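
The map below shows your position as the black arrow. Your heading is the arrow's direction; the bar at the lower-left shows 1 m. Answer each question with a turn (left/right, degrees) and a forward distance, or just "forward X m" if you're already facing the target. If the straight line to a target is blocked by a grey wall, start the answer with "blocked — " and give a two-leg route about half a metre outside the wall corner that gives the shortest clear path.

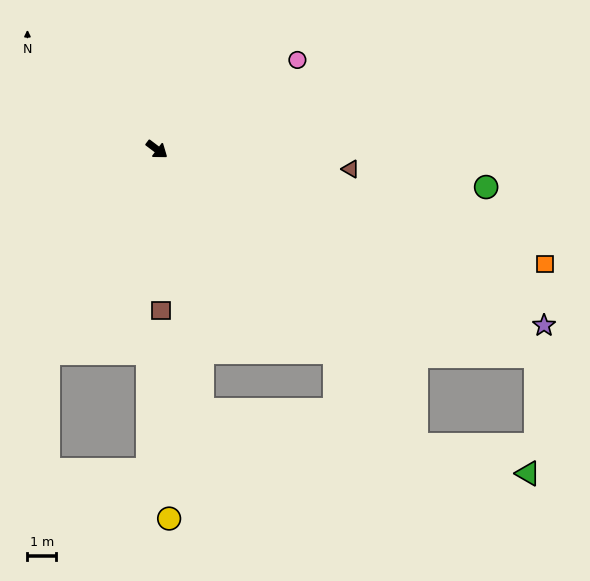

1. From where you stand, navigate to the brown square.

turn right 52°, forward 5.6 m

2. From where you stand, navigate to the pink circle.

turn left 70°, forward 5.8 m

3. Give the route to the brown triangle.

turn left 31°, forward 6.7 m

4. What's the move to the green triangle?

blocked — turn right 12°, forward 13.6 m, then turn left 35°, forward 4.0 m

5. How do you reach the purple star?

turn left 13°, forward 14.7 m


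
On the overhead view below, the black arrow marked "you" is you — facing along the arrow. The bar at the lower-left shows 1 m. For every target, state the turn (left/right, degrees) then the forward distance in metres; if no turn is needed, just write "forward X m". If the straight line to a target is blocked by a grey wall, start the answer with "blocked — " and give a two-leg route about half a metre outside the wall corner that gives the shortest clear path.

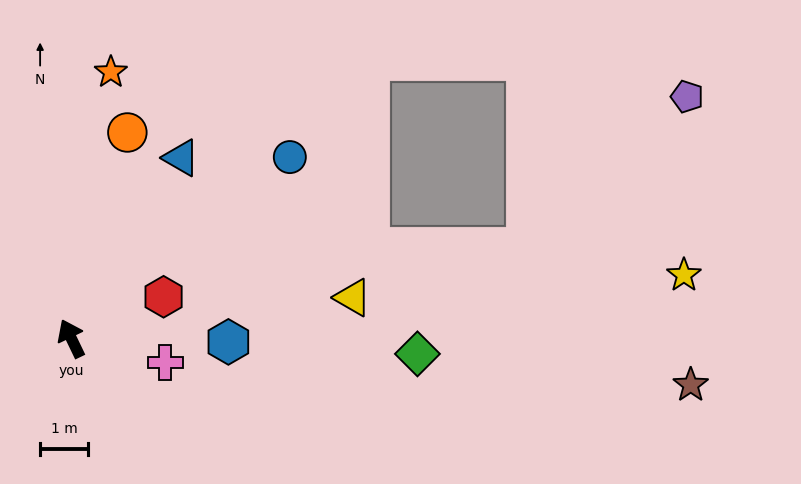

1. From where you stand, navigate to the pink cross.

turn right 130°, forward 2.0 m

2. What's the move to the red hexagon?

turn right 91°, forward 2.1 m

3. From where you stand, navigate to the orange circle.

turn right 41°, forward 4.4 m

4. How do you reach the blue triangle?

turn right 57°, forward 4.4 m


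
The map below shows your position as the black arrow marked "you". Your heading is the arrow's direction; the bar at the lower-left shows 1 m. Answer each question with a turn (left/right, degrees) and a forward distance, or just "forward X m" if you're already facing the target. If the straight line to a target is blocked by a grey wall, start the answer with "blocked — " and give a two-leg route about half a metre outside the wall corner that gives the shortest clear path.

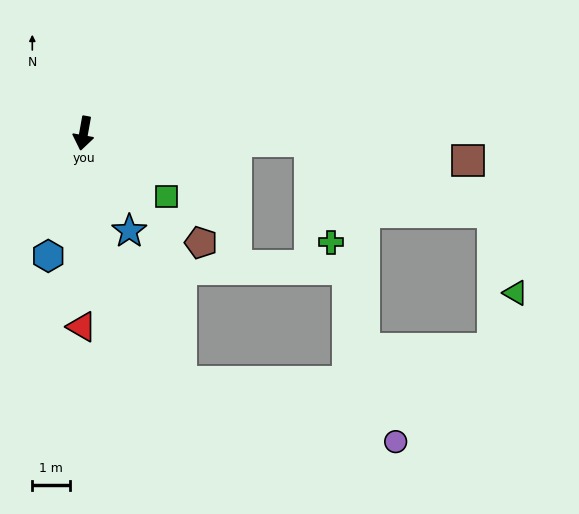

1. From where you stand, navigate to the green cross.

blocked — turn left 98°, forward 6.0 m, then turn right 76°, forward 2.8 m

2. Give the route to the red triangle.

turn left 10°, forward 5.2 m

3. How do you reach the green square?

turn left 63°, forward 2.8 m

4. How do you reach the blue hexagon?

turn right 6°, forward 3.4 m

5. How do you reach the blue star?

turn left 35°, forward 2.9 m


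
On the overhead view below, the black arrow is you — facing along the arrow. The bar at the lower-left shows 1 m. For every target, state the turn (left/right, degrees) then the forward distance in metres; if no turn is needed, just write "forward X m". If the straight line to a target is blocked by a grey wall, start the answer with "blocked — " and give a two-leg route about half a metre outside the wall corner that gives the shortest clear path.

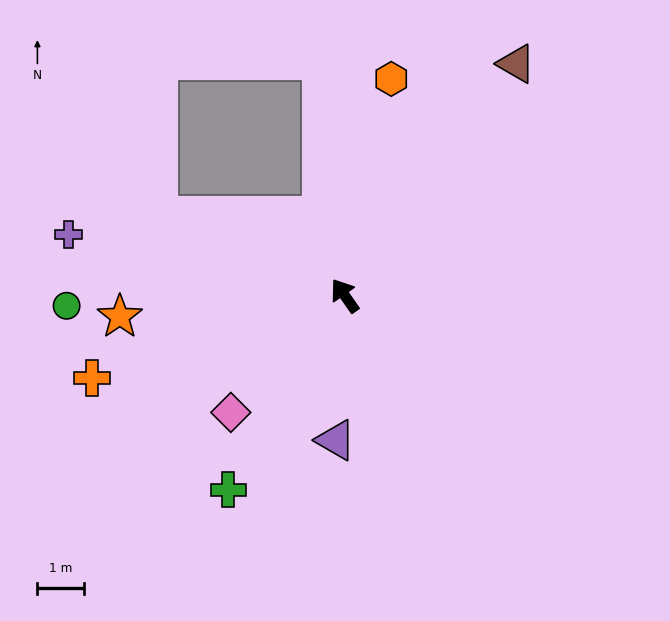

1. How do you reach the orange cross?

turn left 73°, forward 5.7 m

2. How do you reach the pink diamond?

turn left 101°, forward 3.5 m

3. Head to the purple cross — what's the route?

turn left 42°, forward 6.1 m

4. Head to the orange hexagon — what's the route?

turn right 47°, forward 4.8 m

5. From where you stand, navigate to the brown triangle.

turn right 72°, forward 6.2 m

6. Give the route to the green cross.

turn left 114°, forward 4.9 m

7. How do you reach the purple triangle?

turn left 141°, forward 3.1 m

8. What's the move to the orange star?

turn left 60°, forward 4.9 m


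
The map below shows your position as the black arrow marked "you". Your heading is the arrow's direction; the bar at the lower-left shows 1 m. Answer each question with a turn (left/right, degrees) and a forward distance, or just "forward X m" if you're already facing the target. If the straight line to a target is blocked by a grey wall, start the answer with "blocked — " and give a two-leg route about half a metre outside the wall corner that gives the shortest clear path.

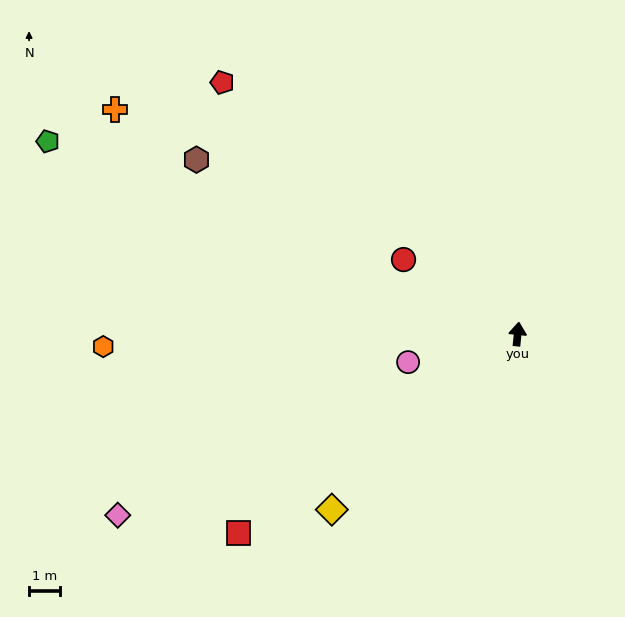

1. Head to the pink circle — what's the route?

turn left 110°, forward 3.6 m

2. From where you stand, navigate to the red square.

turn left 131°, forward 11.0 m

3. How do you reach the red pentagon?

turn left 55°, forward 12.4 m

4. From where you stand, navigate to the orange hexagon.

turn left 98°, forward 13.3 m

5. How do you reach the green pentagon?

turn left 74°, forward 16.3 m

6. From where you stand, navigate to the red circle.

turn left 63°, forward 4.4 m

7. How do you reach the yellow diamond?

turn left 139°, forward 8.2 m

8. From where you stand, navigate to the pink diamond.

turn left 120°, forward 14.1 m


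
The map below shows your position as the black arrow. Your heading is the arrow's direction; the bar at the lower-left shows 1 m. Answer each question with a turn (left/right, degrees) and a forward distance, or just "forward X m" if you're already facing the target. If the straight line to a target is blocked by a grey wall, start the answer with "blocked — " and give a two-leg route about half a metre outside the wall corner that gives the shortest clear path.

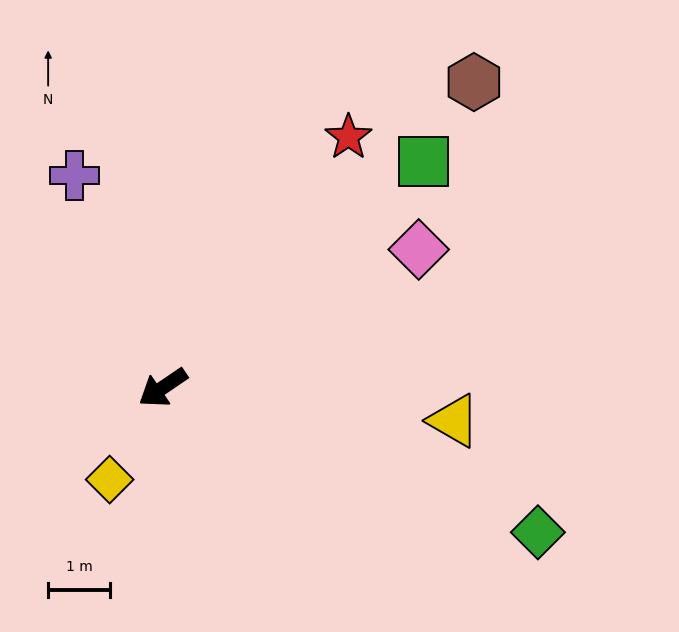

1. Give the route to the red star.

turn right 161°, forward 5.1 m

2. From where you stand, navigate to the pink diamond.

turn left 174°, forward 4.7 m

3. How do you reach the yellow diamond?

turn left 26°, forward 1.7 m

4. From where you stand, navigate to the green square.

turn right 173°, forward 5.6 m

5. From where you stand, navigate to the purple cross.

turn right 102°, forward 3.7 m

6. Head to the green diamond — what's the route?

turn left 125°, forward 6.5 m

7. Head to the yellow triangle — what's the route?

turn left 139°, forward 4.7 m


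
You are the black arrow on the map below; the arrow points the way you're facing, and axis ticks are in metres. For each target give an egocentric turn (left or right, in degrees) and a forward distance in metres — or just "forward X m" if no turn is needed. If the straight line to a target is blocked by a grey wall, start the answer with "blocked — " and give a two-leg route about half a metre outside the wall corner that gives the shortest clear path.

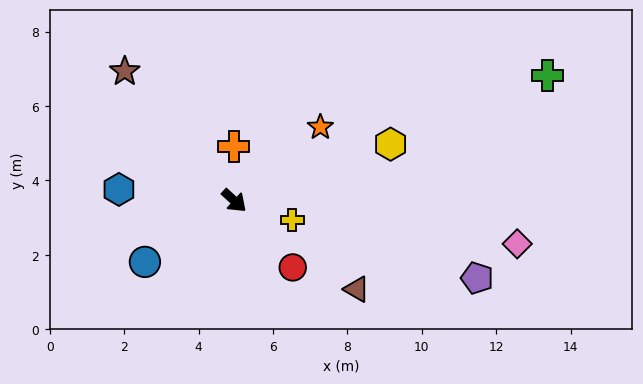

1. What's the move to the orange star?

turn left 83°, forward 3.0 m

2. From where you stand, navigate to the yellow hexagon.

turn left 62°, forward 4.5 m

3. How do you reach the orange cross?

turn left 133°, forward 1.5 m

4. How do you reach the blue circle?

turn right 103°, forward 2.9 m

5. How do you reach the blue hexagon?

turn right 143°, forward 3.1 m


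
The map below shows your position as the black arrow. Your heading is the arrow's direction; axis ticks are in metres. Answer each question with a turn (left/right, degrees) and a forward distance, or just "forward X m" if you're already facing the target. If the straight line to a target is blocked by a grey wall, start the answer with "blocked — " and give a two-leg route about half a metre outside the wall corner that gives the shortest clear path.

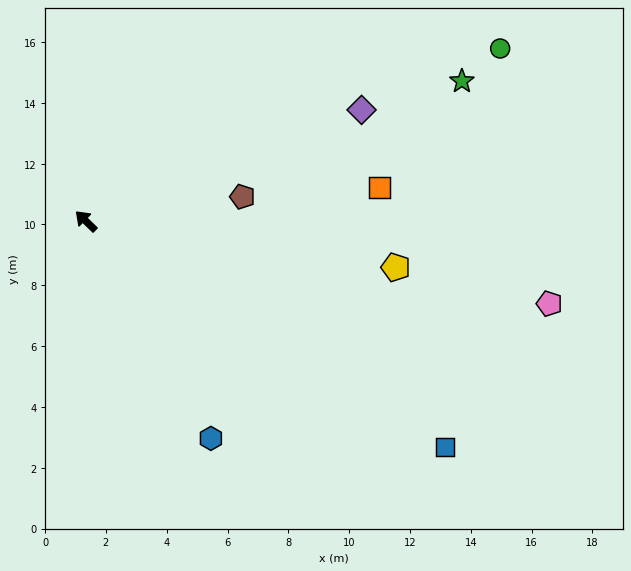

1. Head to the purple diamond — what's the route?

turn right 114°, forward 9.8 m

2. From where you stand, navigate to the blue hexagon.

turn left 164°, forward 8.2 m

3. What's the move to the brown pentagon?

turn right 127°, forward 5.2 m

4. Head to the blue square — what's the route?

turn right 168°, forward 14.0 m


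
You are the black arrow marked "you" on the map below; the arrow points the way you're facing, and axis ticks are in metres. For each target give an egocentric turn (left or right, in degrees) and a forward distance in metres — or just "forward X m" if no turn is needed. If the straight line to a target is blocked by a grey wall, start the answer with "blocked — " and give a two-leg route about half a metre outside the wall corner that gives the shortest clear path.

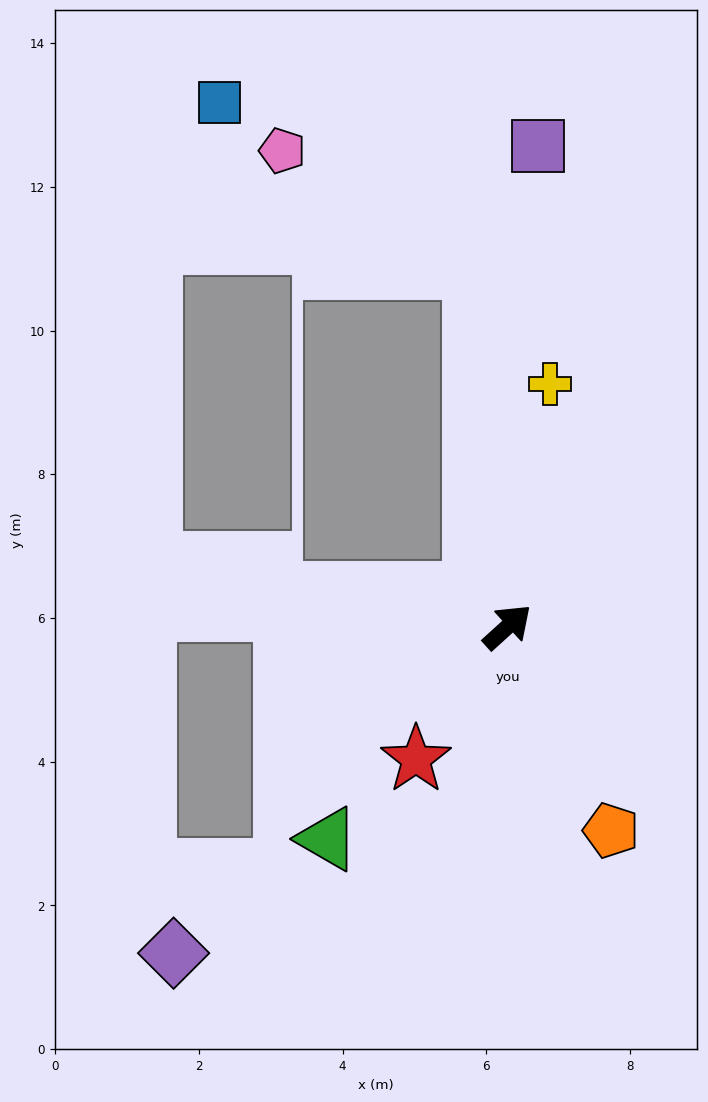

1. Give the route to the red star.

turn right 167°, forward 2.2 m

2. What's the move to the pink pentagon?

blocked — turn left 53°, forward 5.0 m, then turn left 53°, forward 3.1 m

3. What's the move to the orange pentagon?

turn right 105°, forward 3.2 m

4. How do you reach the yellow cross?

turn left 38°, forward 3.4 m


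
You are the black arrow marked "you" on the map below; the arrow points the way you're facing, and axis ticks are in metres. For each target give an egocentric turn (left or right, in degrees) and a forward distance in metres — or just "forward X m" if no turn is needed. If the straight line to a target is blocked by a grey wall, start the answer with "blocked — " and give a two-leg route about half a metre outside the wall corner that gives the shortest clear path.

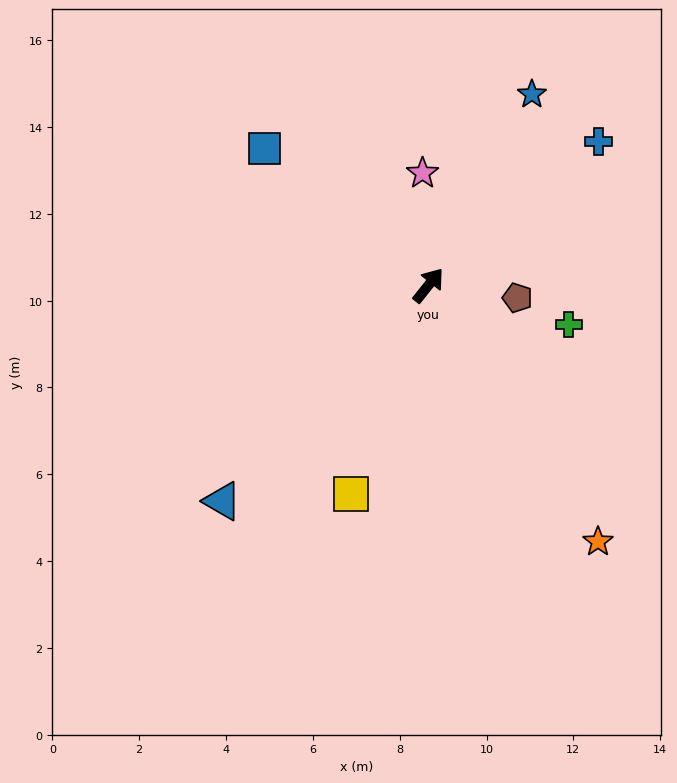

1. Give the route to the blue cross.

turn right 11°, forward 5.1 m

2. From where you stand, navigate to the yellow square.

turn right 162°, forward 5.1 m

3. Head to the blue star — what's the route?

turn left 10°, forward 5.0 m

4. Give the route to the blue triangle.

turn left 175°, forward 6.9 m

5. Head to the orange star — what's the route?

turn right 108°, forward 7.1 m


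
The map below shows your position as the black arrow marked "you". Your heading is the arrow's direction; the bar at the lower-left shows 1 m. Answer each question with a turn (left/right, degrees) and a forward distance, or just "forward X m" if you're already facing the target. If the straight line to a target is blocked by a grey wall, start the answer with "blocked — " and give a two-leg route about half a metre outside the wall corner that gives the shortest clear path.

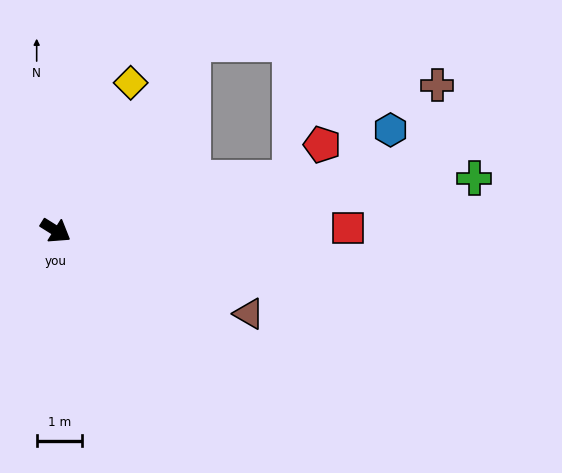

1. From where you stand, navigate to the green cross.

turn left 39°, forward 9.4 m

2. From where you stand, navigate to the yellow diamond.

turn left 95°, forward 3.7 m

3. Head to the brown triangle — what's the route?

turn left 9°, forward 4.7 m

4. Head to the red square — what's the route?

turn left 33°, forward 6.5 m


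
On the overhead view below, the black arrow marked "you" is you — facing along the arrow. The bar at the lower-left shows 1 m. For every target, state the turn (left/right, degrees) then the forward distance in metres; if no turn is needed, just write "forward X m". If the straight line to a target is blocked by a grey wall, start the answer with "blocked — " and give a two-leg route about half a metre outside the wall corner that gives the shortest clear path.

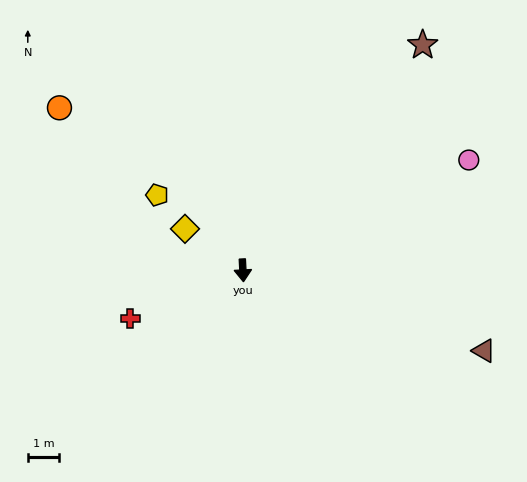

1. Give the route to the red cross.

turn right 70°, forward 3.9 m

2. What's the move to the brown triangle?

turn left 69°, forward 8.1 m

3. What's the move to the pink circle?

turn left 113°, forward 8.0 m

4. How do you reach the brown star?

turn left 139°, forward 9.2 m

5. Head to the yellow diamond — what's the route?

turn right 129°, forward 2.3 m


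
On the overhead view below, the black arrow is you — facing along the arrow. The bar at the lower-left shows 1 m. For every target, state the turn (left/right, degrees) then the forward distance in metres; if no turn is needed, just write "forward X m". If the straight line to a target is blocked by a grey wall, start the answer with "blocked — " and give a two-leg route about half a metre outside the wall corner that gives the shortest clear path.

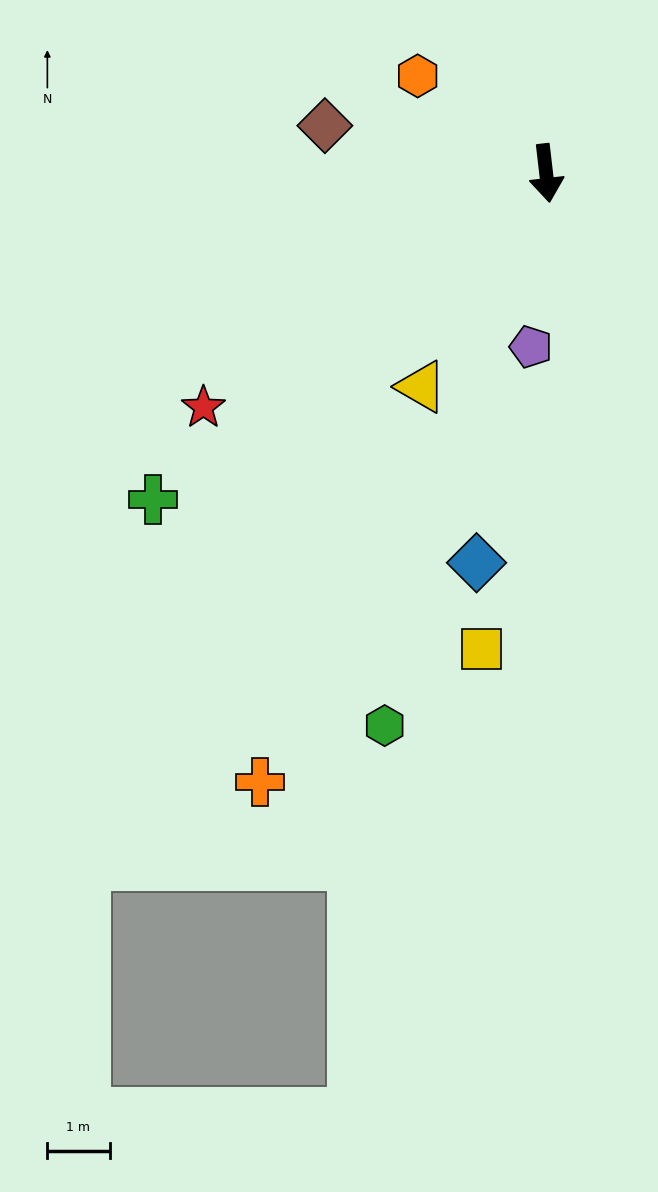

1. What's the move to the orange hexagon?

turn right 134°, forward 2.6 m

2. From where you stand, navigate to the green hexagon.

turn right 23°, forward 9.3 m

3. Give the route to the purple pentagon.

turn right 12°, forward 2.8 m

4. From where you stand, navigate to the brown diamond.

turn right 109°, forward 3.6 m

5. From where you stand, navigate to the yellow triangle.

turn right 37°, forward 4.0 m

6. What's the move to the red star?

turn right 62°, forward 6.7 m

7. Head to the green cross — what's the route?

turn right 57°, forward 8.2 m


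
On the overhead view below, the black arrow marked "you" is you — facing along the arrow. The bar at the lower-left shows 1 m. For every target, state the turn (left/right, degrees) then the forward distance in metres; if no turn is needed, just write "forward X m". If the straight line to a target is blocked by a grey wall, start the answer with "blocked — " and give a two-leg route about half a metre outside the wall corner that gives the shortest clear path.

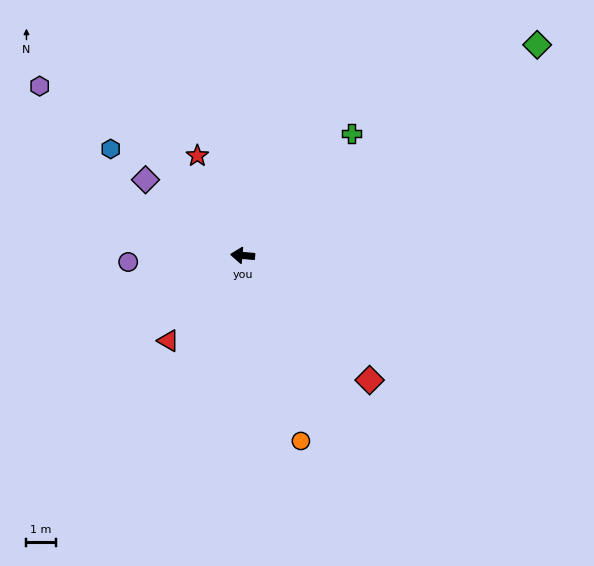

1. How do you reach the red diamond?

turn left 140°, forward 6.1 m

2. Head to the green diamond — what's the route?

turn right 139°, forward 12.3 m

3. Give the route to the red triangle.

turn left 54°, forward 3.9 m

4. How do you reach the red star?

turn right 61°, forward 3.7 m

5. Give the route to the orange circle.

turn left 112°, forward 6.6 m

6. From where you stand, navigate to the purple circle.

turn left 8°, forward 3.9 m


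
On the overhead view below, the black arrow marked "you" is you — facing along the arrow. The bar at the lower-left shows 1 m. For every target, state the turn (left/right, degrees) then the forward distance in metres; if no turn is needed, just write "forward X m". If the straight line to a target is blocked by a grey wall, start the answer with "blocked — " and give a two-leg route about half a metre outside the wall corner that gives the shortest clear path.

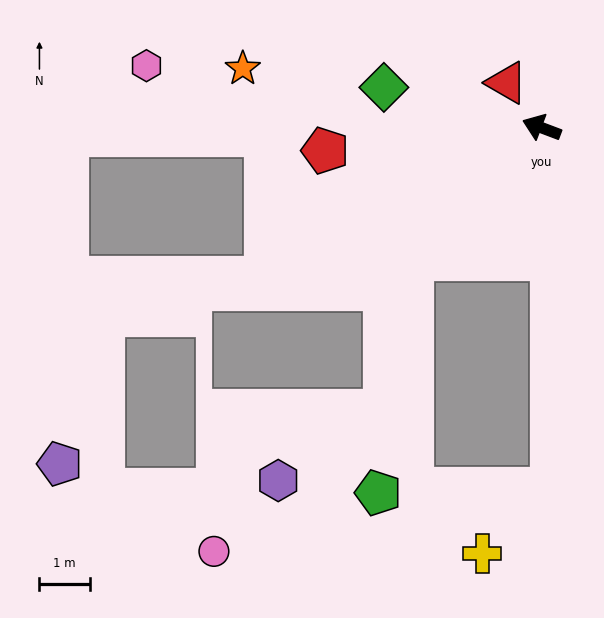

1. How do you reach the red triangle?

turn right 31°, forward 1.1 m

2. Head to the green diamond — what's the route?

turn left 6°, forward 3.2 m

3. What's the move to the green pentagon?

blocked — turn left 66°, forward 3.7 m, then turn left 36°, forward 4.7 m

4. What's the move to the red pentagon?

turn left 27°, forward 4.3 m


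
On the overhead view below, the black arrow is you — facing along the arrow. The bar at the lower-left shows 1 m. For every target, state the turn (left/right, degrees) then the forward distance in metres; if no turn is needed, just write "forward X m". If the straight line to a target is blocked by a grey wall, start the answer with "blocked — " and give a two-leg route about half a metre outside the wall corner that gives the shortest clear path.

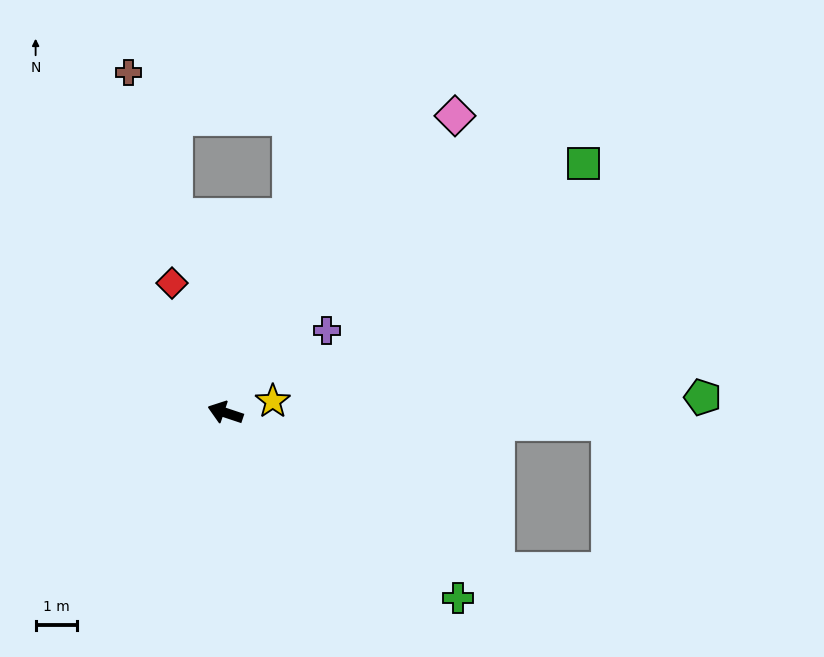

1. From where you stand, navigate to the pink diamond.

turn right 109°, forward 9.2 m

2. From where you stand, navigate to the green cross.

turn left 160°, forward 7.3 m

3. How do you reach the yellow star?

turn right 148°, forward 1.2 m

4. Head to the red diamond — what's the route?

turn right 49°, forward 3.4 m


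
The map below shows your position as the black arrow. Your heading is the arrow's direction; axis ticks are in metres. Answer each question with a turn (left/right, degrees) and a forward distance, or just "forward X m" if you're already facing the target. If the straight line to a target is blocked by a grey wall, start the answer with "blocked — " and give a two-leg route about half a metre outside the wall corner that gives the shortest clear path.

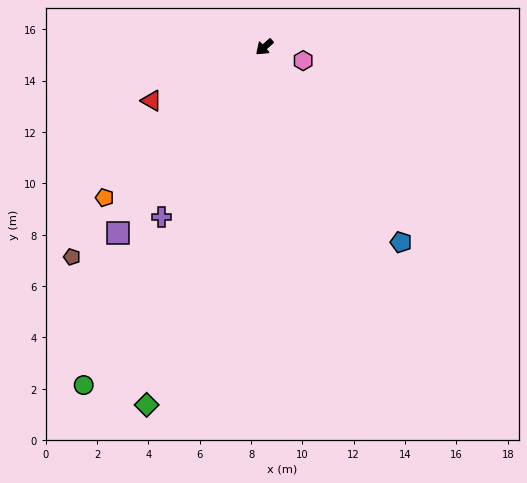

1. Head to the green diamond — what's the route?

turn left 30°, forward 14.7 m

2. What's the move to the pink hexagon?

turn left 119°, forward 1.6 m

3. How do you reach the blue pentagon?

turn left 84°, forward 9.3 m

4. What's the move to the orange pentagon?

forward 8.6 m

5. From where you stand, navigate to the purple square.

turn left 10°, forward 9.2 m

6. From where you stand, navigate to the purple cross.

turn left 17°, forward 7.7 m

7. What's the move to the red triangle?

turn right 16°, forward 4.9 m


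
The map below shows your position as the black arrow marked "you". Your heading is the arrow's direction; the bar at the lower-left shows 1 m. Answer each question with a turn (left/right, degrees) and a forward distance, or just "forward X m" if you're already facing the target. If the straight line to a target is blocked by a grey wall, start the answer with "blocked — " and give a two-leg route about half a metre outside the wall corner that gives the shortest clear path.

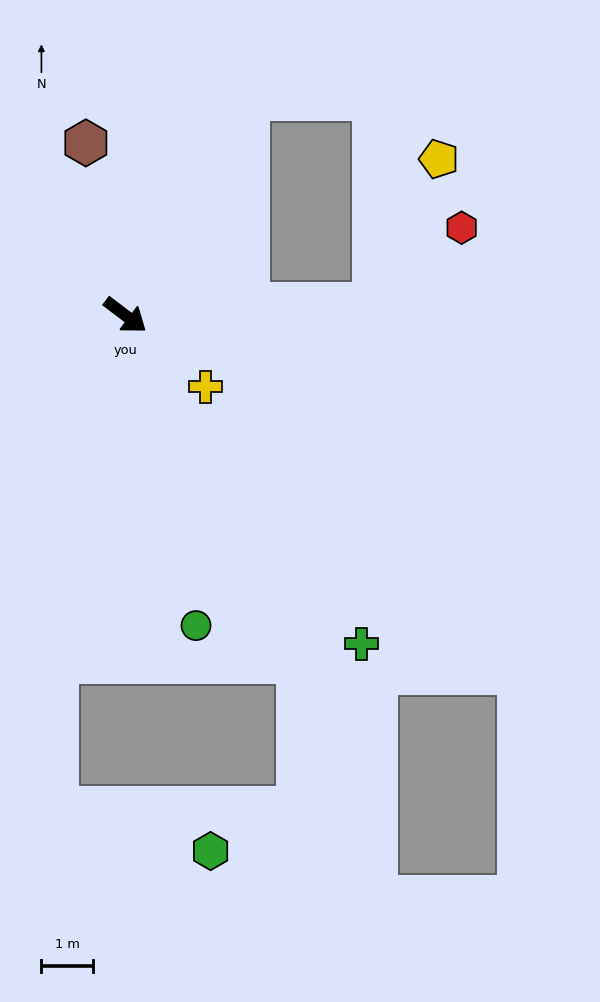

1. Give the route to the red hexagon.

blocked — turn left 40°, forward 4.8 m, then turn left 39°, forward 2.2 m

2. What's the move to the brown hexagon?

turn left 140°, forward 3.4 m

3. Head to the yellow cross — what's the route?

turn right 5°, forward 2.1 m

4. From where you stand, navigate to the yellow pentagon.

blocked — turn left 40°, forward 4.8 m, then turn left 63°, forward 3.1 m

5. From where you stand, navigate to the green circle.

turn right 40°, forward 6.1 m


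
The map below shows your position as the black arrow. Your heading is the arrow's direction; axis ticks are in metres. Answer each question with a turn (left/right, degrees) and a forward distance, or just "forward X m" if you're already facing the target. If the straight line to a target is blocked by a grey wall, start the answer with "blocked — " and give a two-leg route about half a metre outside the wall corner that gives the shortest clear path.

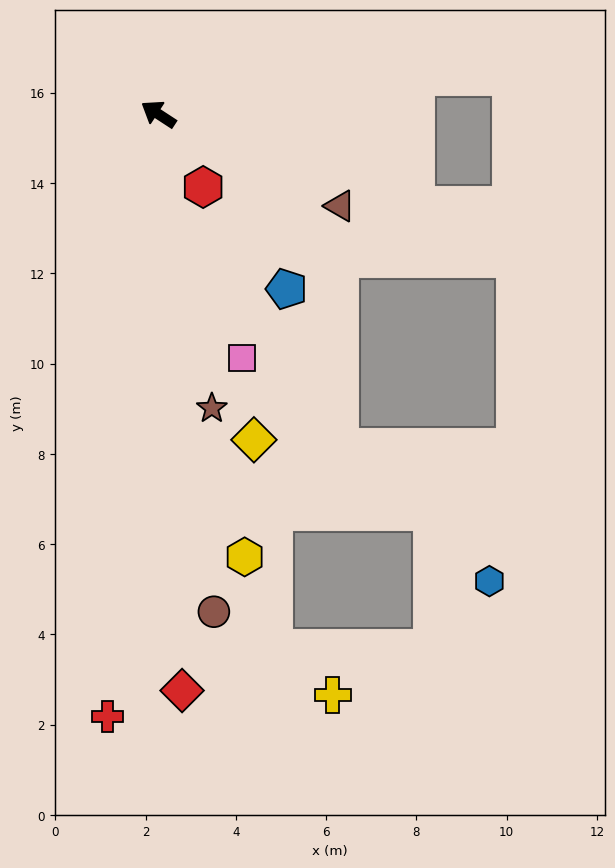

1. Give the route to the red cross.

turn left 118°, forward 13.4 m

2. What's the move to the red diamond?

turn left 125°, forward 12.8 m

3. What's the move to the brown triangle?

turn right 174°, forward 4.5 m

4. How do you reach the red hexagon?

turn left 155°, forward 1.9 m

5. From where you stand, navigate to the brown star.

turn left 133°, forward 6.6 m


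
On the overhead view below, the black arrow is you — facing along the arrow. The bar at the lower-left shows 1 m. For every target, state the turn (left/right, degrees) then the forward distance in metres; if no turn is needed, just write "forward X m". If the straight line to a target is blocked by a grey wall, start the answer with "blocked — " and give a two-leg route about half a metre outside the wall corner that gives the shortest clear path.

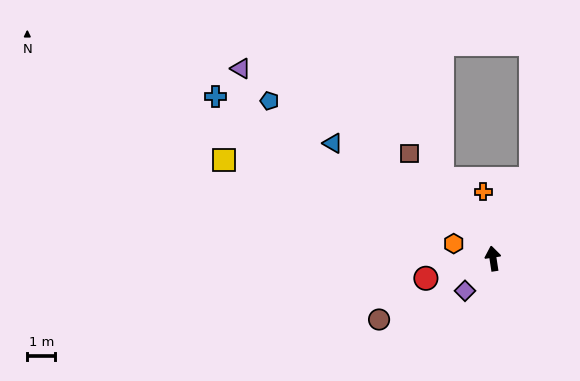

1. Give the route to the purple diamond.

turn left 130°, forward 1.5 m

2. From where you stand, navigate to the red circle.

turn left 98°, forward 2.5 m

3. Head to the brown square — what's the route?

turn left 30°, forward 4.8 m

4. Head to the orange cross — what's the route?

forward 2.4 m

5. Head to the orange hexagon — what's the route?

turn left 61°, forward 1.5 m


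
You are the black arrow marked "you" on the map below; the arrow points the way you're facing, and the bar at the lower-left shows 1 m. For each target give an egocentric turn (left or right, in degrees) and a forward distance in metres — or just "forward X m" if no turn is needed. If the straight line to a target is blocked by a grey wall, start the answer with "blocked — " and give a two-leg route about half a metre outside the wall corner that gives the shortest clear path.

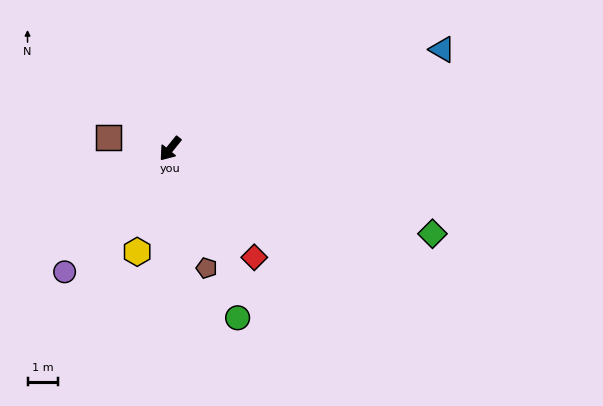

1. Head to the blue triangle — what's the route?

turn left 149°, forward 9.4 m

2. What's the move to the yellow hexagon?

turn left 21°, forward 3.5 m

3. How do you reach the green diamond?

turn left 111°, forward 8.9 m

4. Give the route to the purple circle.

forward 5.2 m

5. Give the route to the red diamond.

turn left 77°, forward 4.4 m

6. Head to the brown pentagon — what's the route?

turn left 56°, forward 4.0 m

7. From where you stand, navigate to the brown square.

turn right 61°, forward 2.0 m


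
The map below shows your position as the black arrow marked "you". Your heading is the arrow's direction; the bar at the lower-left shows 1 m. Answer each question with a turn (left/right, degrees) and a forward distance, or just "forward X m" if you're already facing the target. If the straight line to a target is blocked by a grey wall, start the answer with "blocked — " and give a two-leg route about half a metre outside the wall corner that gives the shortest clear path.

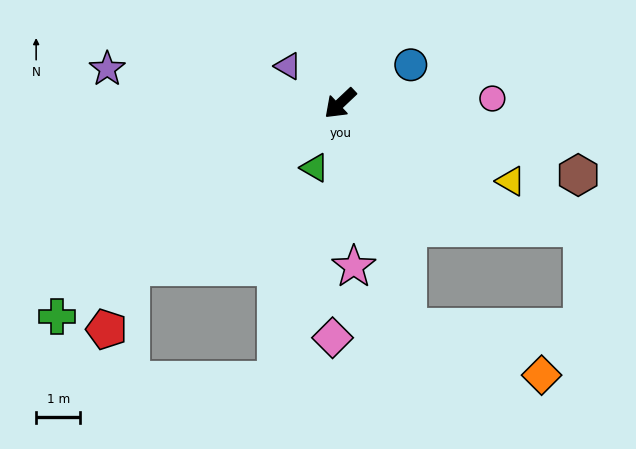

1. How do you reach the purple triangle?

turn right 79°, forward 1.4 m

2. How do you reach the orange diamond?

blocked — turn left 63°, forward 5.3 m, then turn left 54°, forward 3.2 m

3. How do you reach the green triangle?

turn left 25°, forward 1.6 m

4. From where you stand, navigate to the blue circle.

turn left 165°, forward 1.8 m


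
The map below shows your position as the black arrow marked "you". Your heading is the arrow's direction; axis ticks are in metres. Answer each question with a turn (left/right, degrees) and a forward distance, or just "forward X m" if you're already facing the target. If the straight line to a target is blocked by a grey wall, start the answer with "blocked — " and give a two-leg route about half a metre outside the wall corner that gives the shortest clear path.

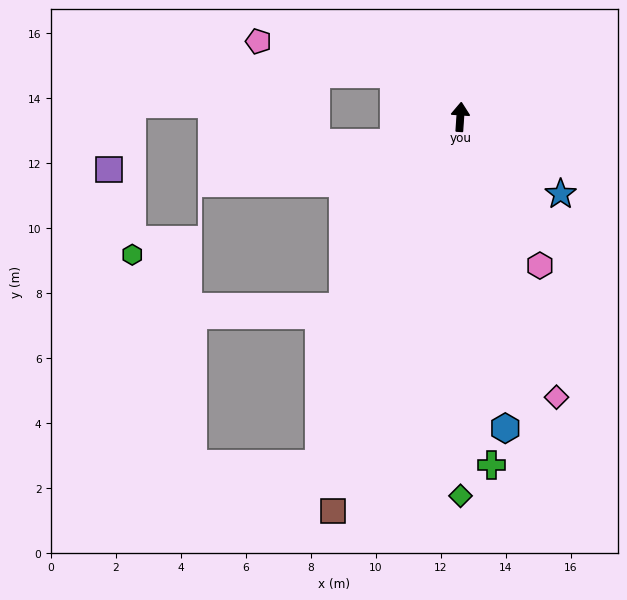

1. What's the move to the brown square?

turn left 166°, forward 12.7 m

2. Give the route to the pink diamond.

turn right 157°, forward 9.1 m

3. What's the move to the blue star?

turn right 124°, forward 3.9 m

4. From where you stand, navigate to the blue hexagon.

turn right 168°, forward 9.7 m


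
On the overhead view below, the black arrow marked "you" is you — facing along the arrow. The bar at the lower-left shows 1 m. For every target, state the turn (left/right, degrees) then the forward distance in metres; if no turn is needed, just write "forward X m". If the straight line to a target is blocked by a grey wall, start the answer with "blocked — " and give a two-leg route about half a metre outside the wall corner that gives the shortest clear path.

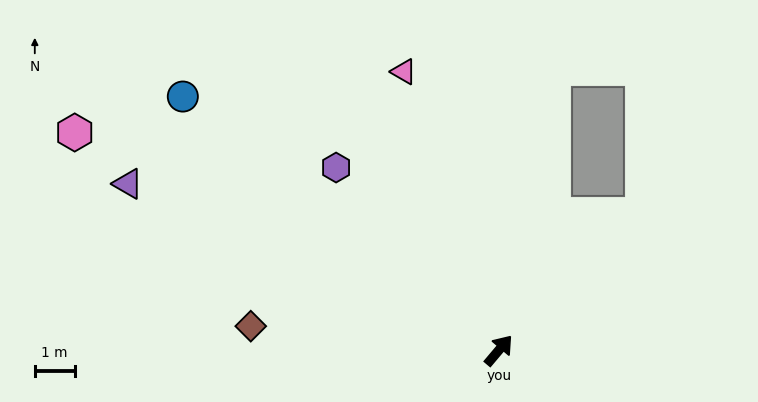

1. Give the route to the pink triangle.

turn left 59°, forward 7.4 m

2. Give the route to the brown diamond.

turn left 125°, forward 6.3 m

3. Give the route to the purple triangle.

turn left 106°, forward 10.2 m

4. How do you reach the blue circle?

turn left 91°, forward 10.2 m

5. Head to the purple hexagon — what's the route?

turn left 82°, forward 6.2 m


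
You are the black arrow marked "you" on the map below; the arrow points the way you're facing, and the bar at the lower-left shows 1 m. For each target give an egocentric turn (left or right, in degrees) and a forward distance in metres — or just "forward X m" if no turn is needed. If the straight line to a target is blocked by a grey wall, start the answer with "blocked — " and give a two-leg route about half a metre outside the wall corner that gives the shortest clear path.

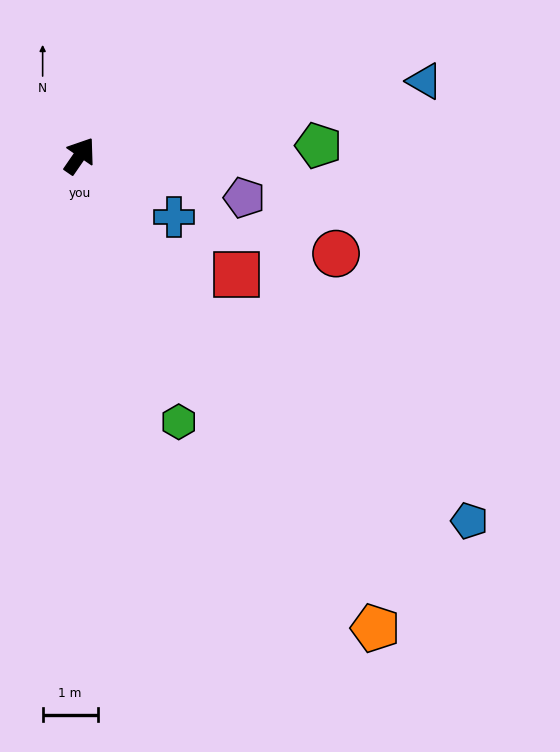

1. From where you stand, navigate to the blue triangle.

turn right 43°, forward 6.4 m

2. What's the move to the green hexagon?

turn right 125°, forward 5.2 m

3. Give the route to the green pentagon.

turn right 53°, forward 4.4 m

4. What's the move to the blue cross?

turn right 89°, forward 2.1 m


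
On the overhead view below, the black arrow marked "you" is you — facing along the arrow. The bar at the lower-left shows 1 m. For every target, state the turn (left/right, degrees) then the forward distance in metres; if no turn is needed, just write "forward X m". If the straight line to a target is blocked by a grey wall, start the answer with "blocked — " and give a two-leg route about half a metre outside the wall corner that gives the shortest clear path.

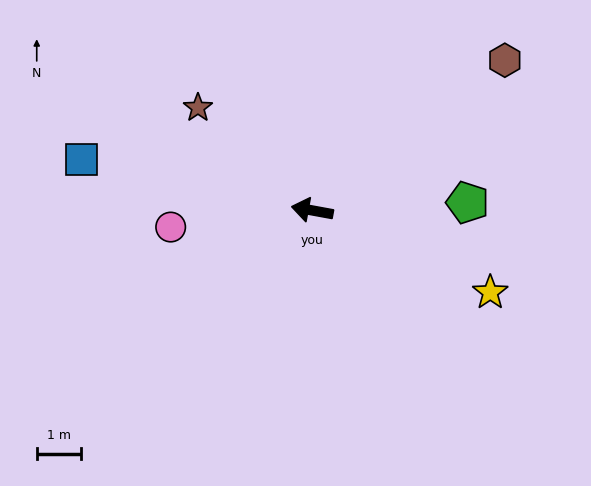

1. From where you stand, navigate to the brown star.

turn right 32°, forward 3.4 m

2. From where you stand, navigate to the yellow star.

turn left 166°, forward 4.4 m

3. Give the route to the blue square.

turn right 2°, forward 5.3 m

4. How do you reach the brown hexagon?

turn right 132°, forward 5.5 m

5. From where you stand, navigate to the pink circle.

turn left 17°, forward 3.2 m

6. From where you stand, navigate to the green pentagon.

turn right 167°, forward 3.5 m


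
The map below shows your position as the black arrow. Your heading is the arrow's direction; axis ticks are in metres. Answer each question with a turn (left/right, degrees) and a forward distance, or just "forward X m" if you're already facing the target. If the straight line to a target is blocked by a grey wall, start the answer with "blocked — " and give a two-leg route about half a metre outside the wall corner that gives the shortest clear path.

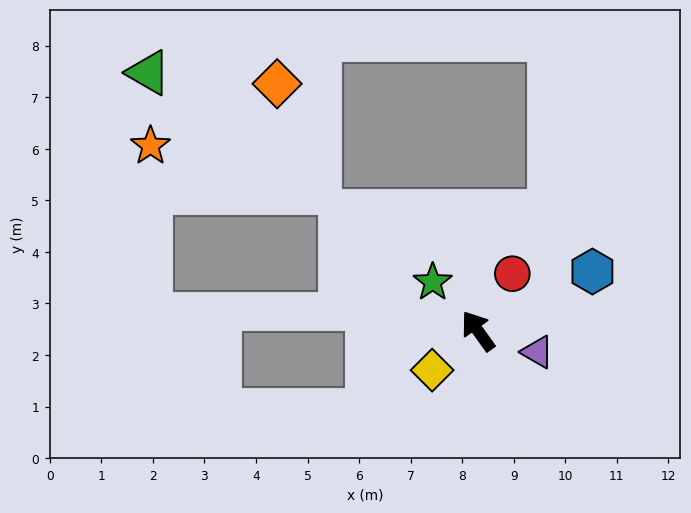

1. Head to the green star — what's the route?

turn left 7°, forward 1.3 m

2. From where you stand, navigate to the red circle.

turn right 67°, forward 1.3 m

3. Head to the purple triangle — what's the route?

turn right 145°, forward 1.2 m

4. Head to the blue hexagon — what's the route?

turn right 98°, forward 2.5 m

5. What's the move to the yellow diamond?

turn left 95°, forward 1.2 m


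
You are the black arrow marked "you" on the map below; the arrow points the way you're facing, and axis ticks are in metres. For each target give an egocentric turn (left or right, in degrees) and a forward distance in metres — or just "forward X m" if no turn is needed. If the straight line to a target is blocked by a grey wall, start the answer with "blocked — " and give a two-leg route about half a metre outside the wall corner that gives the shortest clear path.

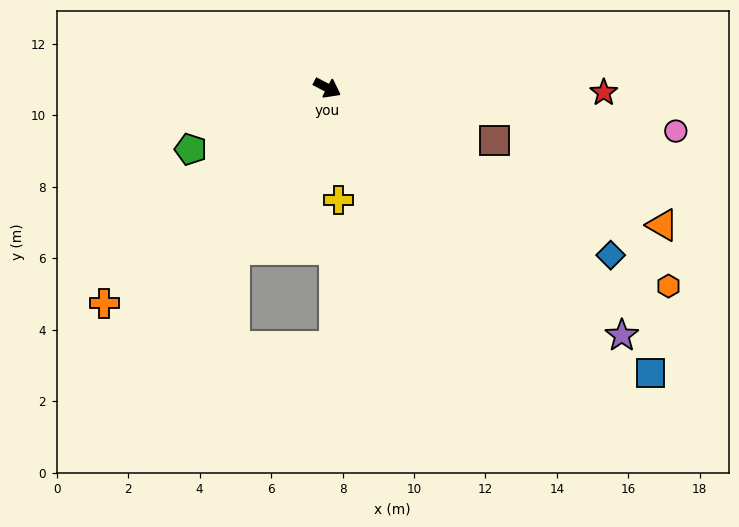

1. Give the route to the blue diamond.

turn right 3°, forward 9.2 m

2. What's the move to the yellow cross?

turn right 57°, forward 3.2 m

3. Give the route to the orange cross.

turn right 108°, forward 8.7 m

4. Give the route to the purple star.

turn right 12°, forward 10.8 m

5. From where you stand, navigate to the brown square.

turn left 10°, forward 4.9 m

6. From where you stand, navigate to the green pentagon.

turn right 128°, forward 4.2 m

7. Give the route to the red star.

turn left 27°, forward 7.7 m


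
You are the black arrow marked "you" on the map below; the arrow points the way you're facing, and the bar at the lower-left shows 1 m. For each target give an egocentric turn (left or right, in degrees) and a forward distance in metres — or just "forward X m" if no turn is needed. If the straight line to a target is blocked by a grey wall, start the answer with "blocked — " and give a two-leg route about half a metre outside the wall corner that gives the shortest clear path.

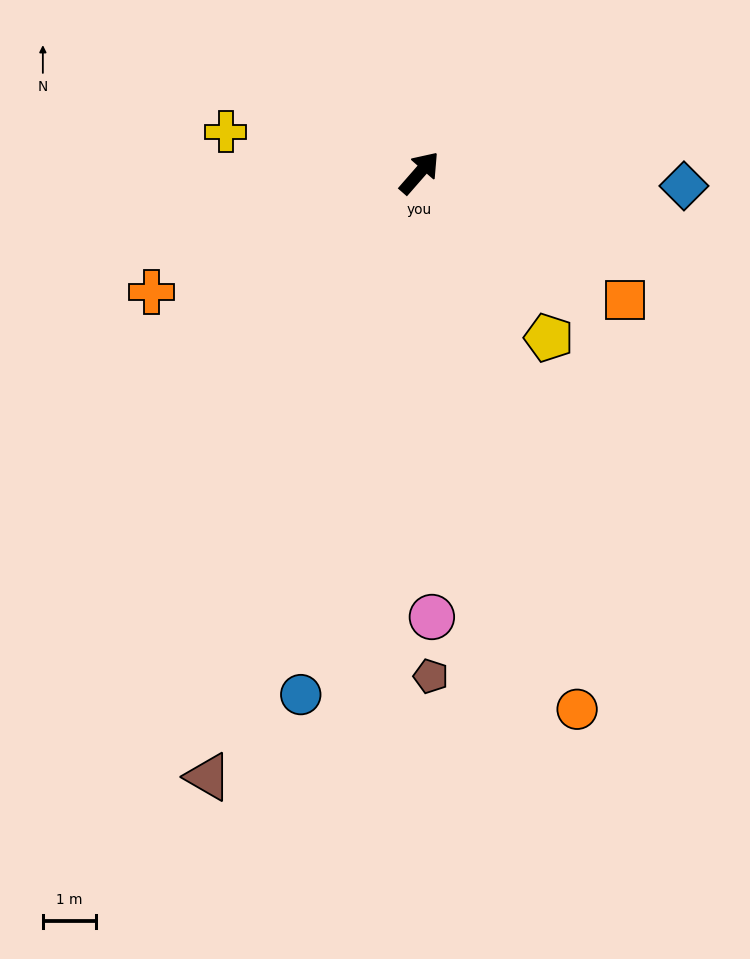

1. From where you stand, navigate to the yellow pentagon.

turn right 101°, forward 3.9 m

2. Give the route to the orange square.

turn right 81°, forward 4.5 m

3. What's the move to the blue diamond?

turn right 52°, forward 5.0 m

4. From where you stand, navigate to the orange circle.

turn right 122°, forward 10.5 m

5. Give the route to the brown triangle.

turn right 158°, forward 12.0 m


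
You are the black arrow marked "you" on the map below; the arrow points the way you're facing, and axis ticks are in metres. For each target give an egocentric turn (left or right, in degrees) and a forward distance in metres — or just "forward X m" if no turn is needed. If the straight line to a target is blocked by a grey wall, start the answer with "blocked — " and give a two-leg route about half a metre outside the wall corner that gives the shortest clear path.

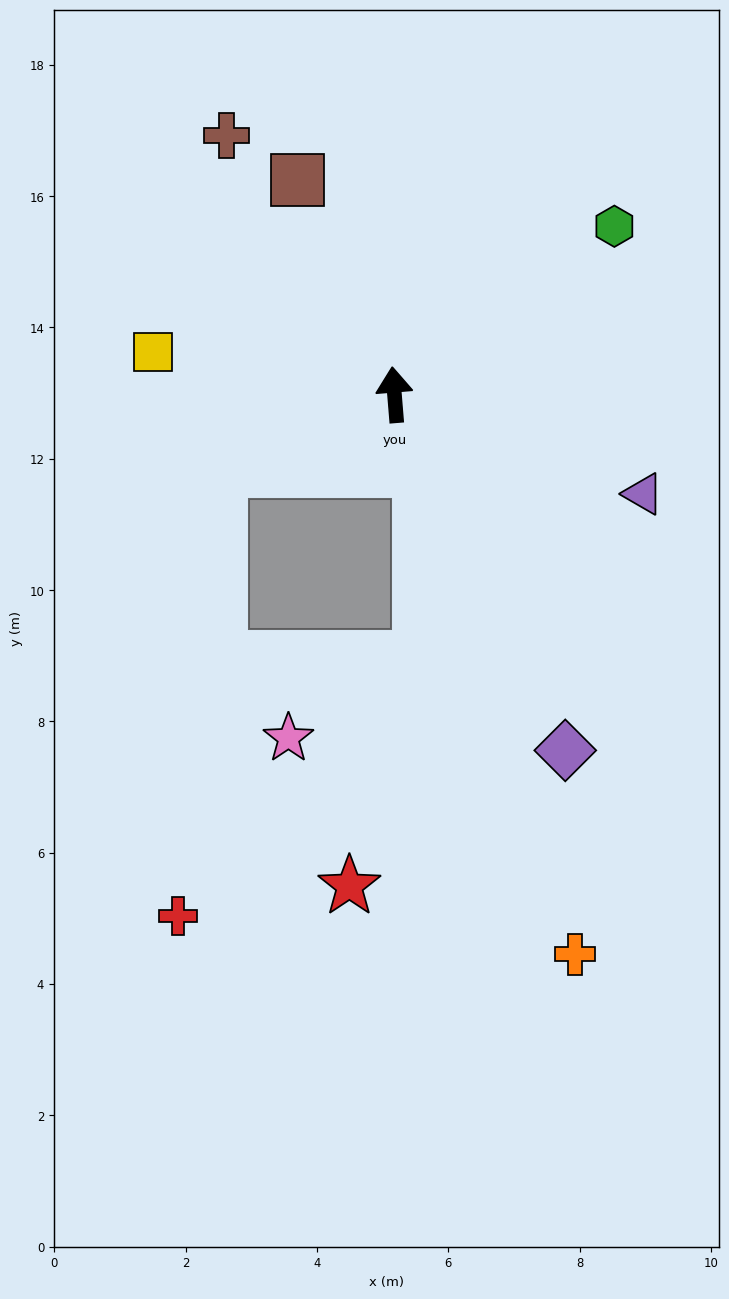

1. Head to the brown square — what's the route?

turn left 20°, forward 3.6 m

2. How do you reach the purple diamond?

turn right 159°, forward 6.0 m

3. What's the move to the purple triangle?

turn right 116°, forward 4.1 m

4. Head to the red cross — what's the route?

blocked — turn left 109°, forward 2.9 m, then turn left 61°, forward 6.8 m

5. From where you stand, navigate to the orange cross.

turn right 167°, forward 9.0 m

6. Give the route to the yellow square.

turn left 75°, forward 3.7 m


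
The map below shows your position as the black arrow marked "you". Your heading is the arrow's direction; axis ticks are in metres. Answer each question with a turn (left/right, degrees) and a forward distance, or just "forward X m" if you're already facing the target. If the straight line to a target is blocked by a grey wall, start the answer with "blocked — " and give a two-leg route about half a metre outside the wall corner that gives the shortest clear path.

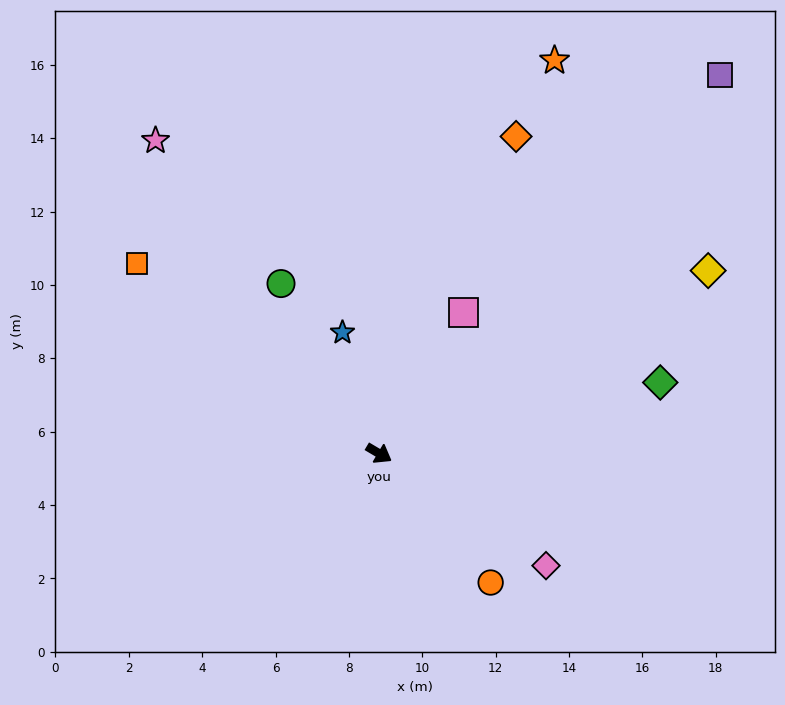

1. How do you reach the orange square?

turn left 173°, forward 8.4 m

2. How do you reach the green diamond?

turn left 45°, forward 7.9 m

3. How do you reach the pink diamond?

turn right 3°, forward 5.5 m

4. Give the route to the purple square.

turn left 79°, forward 13.9 m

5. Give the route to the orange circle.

turn right 19°, forward 4.7 m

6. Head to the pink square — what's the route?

turn left 90°, forward 4.5 m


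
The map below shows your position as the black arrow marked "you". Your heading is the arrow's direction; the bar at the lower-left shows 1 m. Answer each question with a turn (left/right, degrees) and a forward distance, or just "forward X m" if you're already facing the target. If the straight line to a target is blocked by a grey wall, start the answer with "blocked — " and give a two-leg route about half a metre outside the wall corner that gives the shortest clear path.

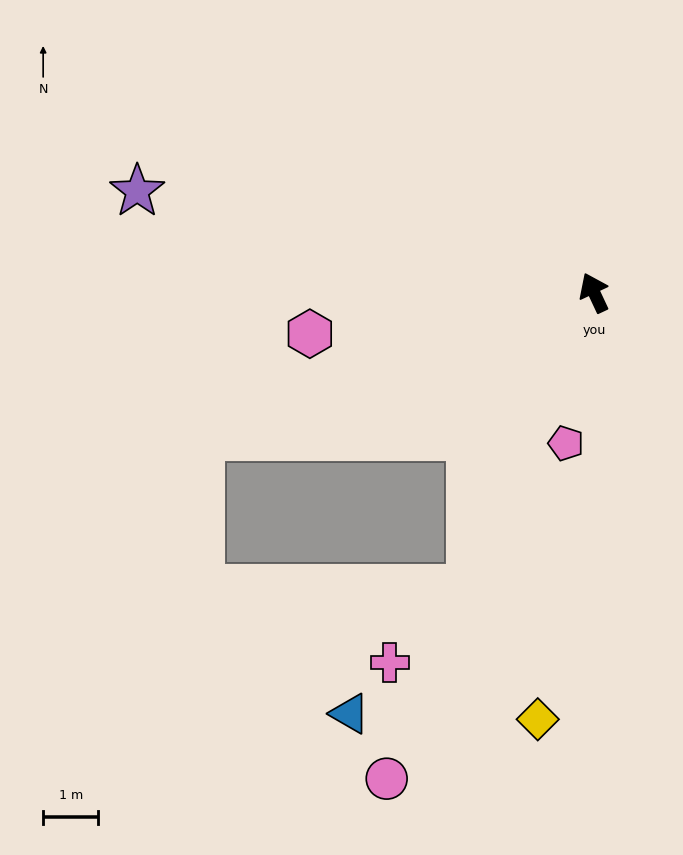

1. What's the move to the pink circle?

turn left 132°, forward 9.6 m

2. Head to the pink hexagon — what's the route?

turn left 73°, forward 5.2 m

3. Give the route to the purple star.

turn left 52°, forward 8.5 m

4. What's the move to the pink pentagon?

turn left 144°, forward 2.8 m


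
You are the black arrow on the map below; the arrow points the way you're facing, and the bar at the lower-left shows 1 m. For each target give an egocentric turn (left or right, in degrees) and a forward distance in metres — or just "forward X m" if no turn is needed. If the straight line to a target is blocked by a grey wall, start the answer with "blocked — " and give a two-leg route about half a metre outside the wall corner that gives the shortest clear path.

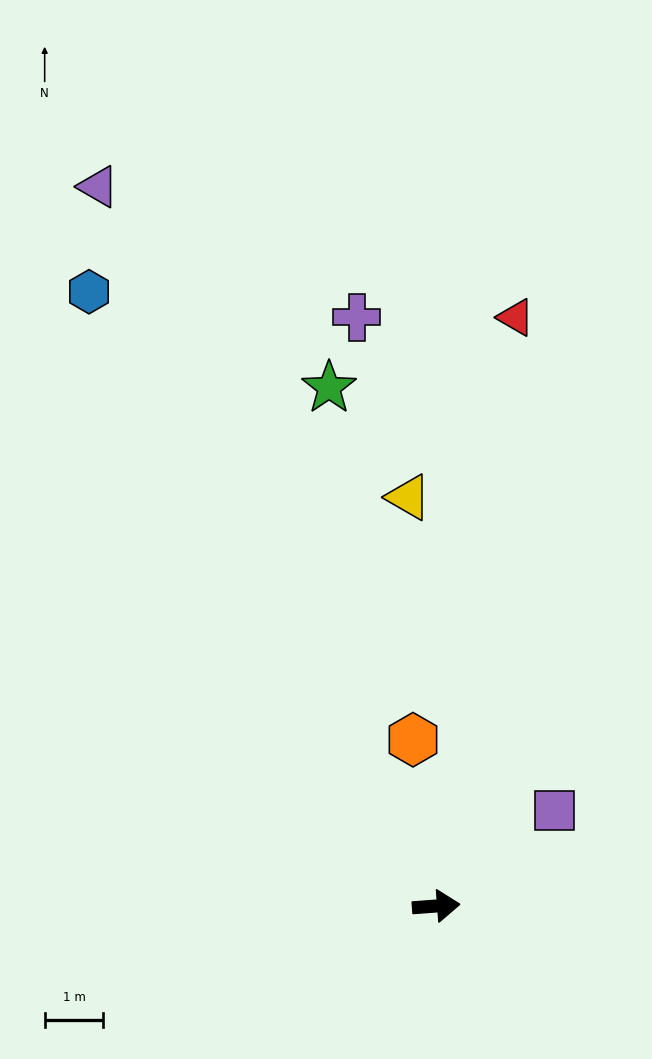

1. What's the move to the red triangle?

turn left 78°, forward 10.1 m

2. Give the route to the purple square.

turn left 35°, forward 2.6 m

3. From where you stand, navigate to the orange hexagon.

turn left 94°, forward 2.9 m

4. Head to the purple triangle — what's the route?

turn left 111°, forward 13.6 m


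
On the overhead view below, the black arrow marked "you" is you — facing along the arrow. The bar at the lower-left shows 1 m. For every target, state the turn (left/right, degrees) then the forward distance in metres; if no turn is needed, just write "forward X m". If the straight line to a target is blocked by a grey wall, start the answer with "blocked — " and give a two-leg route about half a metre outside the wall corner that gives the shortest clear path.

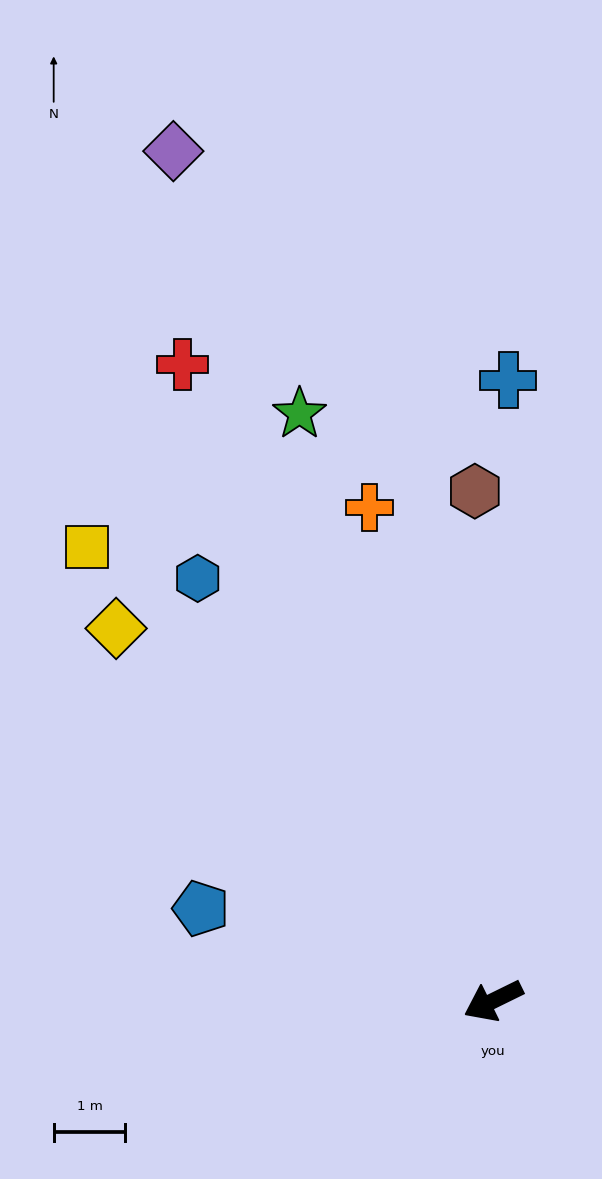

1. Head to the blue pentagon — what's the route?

turn right 44°, forward 4.3 m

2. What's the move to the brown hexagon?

turn right 114°, forward 7.1 m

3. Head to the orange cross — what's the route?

turn right 102°, forward 7.1 m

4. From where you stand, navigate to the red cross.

turn right 90°, forward 9.9 m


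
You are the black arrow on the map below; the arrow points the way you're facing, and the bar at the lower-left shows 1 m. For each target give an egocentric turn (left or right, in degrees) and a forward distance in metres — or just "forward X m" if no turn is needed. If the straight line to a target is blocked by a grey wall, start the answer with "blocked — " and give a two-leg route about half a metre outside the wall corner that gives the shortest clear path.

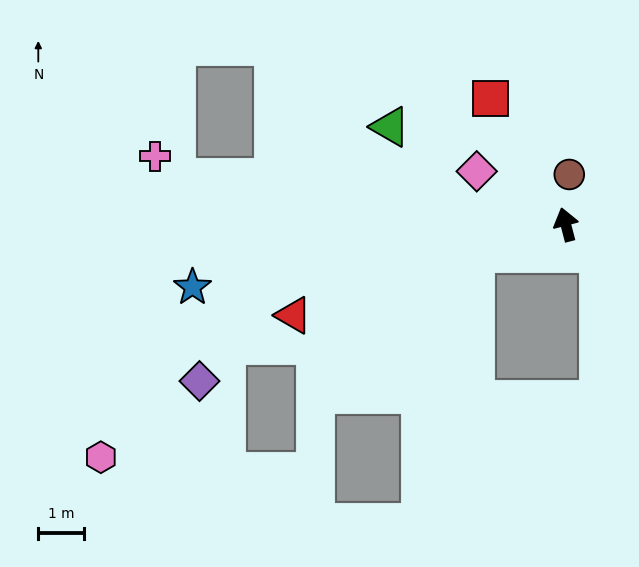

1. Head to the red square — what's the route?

turn left 16°, forward 3.2 m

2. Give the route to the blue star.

turn left 85°, forward 8.3 m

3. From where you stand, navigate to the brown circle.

turn right 19°, forward 1.1 m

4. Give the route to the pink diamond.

turn left 45°, forward 2.3 m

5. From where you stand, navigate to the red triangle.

turn left 94°, forward 6.3 m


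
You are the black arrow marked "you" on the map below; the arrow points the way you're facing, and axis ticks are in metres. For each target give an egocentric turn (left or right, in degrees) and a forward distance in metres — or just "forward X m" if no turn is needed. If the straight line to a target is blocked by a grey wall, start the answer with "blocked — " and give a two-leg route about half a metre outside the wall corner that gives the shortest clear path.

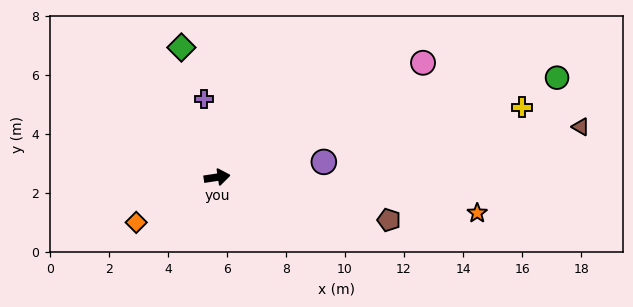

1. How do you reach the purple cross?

turn left 91°, forward 2.7 m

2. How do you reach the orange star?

turn right 16°, forward 8.9 m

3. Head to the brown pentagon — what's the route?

turn right 23°, forward 6.0 m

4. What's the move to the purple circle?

forward 3.7 m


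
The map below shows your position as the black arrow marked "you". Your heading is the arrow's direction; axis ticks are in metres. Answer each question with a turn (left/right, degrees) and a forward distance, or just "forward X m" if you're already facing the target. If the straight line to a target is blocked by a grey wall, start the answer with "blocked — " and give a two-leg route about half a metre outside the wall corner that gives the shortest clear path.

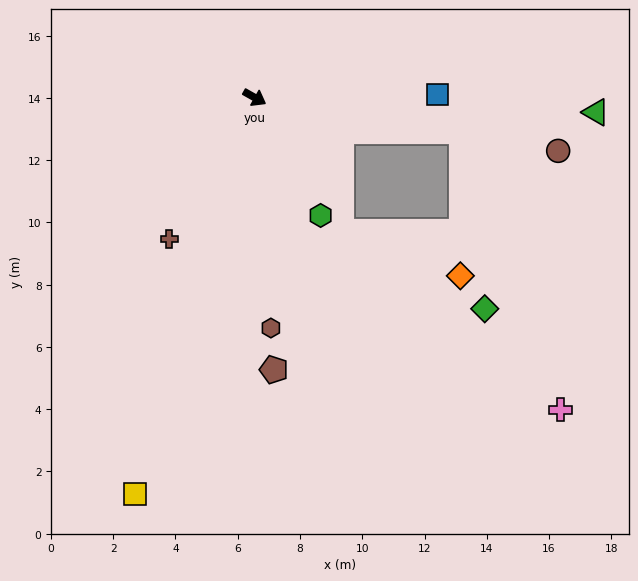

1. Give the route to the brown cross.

turn right 92°, forward 5.3 m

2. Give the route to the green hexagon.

turn right 31°, forward 4.3 m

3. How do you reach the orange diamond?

blocked — turn left 20°, forward 6.8 m, then turn right 81°, forward 4.7 m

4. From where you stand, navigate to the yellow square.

turn right 77°, forward 13.3 m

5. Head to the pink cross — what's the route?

blocked — turn left 20°, forward 6.8 m, then turn right 61°, forward 9.5 m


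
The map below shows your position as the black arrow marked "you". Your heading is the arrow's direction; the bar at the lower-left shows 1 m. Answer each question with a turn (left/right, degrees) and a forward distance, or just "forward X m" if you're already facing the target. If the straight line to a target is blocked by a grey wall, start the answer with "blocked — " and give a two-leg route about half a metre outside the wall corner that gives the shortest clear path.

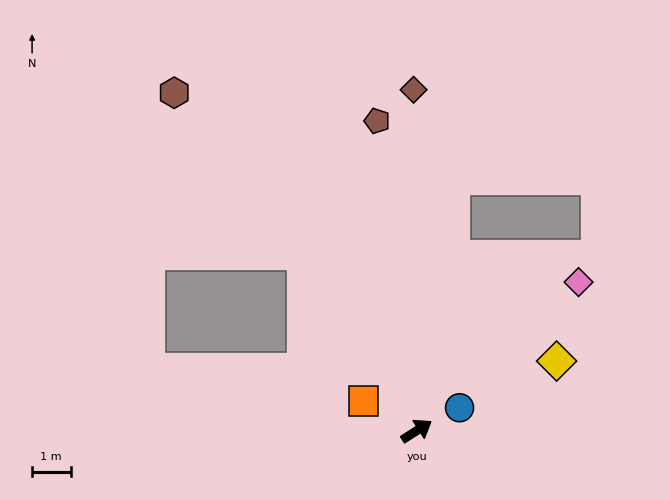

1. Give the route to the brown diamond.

turn left 58°, forward 8.9 m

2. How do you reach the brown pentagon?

turn left 65°, forward 8.1 m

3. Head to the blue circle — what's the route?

turn right 4°, forward 1.3 m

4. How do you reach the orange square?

turn left 118°, forward 1.6 m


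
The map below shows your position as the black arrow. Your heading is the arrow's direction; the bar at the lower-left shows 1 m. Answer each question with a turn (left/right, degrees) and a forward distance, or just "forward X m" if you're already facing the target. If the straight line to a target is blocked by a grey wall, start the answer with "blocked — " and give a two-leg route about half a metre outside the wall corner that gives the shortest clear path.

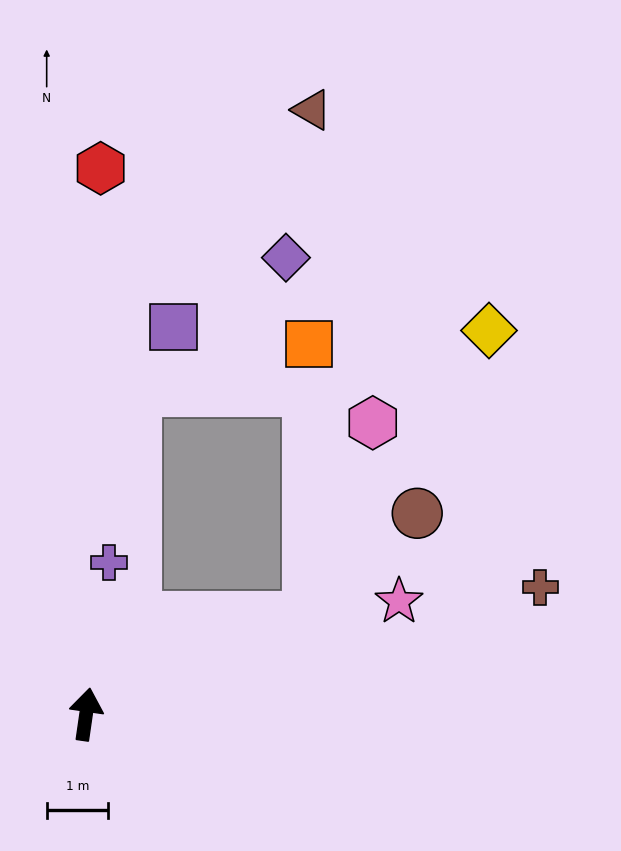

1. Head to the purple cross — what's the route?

forward 2.5 m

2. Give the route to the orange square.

blocked — turn right 58°, forward 3.9 m, then turn left 66°, forward 4.4 m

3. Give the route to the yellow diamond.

blocked — turn right 58°, forward 3.9 m, then turn left 34°, forward 5.5 m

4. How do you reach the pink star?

turn right 62°, forward 5.4 m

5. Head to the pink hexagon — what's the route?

blocked — turn right 58°, forward 3.9 m, then turn left 48°, forward 3.3 m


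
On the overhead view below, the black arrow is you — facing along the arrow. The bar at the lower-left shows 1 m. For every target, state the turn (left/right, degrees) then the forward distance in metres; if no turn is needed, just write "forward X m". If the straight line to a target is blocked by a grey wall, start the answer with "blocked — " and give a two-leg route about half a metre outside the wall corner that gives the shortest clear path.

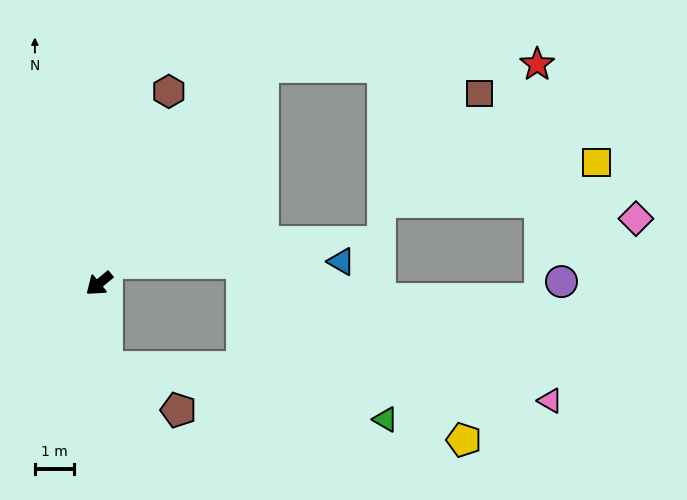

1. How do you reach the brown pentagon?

blocked — turn left 55°, forward 2.1 m, then turn left 55°, forward 2.1 m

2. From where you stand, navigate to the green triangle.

blocked — turn left 55°, forward 2.1 m, then turn left 75°, forward 7.2 m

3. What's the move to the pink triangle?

blocked — turn left 55°, forward 2.1 m, then turn left 81°, forward 11.3 m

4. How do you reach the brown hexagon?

turn right 149°, forward 5.2 m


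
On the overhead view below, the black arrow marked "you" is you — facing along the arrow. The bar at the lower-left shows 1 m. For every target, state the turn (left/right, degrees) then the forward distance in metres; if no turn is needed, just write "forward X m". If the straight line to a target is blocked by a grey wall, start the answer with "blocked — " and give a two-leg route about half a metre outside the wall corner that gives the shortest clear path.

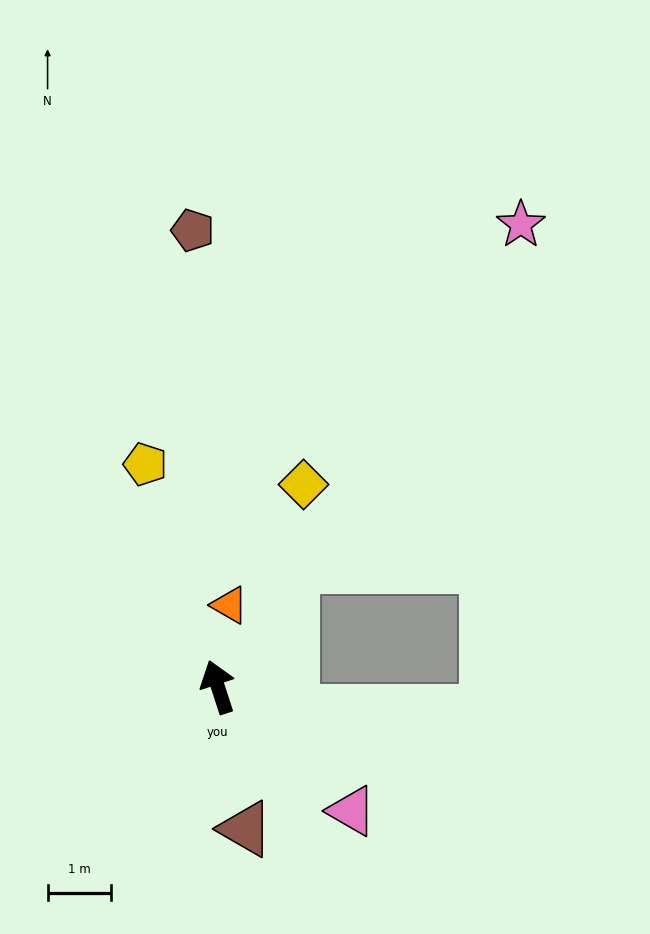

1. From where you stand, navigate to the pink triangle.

turn right 151°, forward 2.9 m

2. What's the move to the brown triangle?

turn left 173°, forward 2.3 m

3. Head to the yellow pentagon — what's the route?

forward 3.7 m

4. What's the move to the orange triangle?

turn right 26°, forward 1.3 m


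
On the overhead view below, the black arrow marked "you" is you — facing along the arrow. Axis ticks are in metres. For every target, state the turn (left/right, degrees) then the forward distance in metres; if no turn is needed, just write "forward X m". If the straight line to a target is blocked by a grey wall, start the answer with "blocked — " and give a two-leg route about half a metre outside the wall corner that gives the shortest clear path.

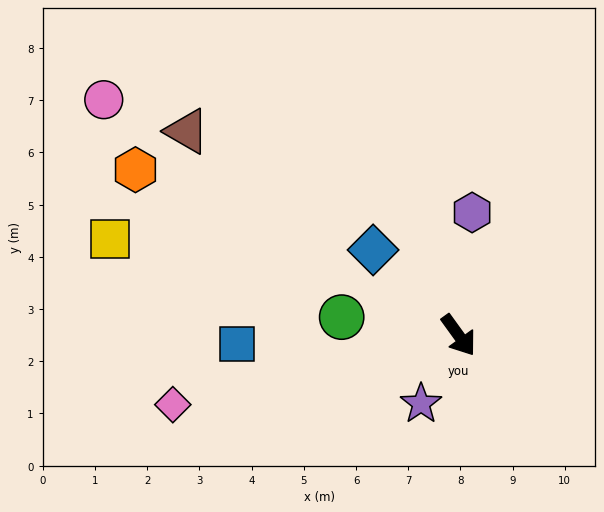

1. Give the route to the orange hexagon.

turn right 153°, forward 7.0 m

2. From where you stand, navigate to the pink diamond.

turn right 112°, forward 5.6 m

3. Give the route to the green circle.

turn right 135°, forward 2.3 m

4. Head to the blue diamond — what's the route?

turn right 171°, forward 2.3 m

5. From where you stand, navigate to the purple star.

turn right 65°, forward 1.5 m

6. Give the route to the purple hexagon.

turn left 138°, forward 2.4 m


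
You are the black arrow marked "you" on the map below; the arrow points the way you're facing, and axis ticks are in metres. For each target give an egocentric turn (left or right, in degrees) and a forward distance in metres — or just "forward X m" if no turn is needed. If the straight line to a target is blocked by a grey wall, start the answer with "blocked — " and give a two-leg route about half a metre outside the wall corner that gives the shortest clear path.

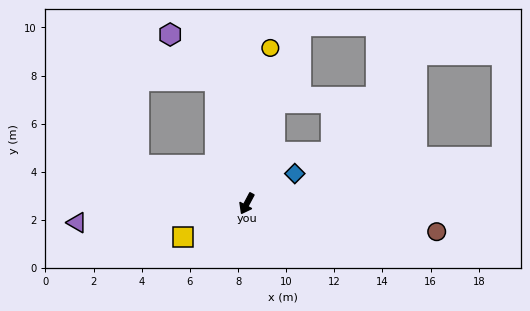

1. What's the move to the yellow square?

turn right 34°, forward 3.0 m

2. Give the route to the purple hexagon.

blocked — turn right 138°, forward 5.3 m, then turn left 30°, forward 2.7 m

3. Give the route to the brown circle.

turn left 110°, forward 8.0 m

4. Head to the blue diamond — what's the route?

turn left 150°, forward 2.4 m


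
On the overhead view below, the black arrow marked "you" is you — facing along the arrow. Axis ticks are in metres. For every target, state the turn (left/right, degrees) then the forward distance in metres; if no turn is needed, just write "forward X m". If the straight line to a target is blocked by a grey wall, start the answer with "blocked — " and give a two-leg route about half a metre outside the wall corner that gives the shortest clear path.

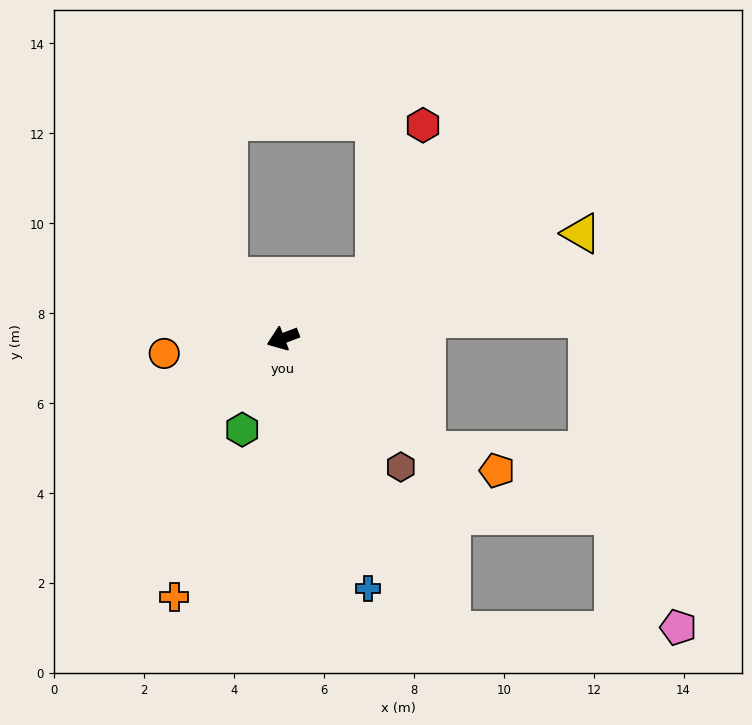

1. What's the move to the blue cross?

turn left 88°, forward 5.9 m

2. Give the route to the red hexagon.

blocked — turn right 167°, forward 2.5 m, then turn left 39°, forward 3.5 m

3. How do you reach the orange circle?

turn right 14°, forward 2.7 m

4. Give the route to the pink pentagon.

blocked — turn left 99°, forward 7.5 m, then turn left 61°, forward 5.0 m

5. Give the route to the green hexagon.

turn left 45°, forward 2.2 m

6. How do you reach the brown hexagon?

turn left 112°, forward 3.9 m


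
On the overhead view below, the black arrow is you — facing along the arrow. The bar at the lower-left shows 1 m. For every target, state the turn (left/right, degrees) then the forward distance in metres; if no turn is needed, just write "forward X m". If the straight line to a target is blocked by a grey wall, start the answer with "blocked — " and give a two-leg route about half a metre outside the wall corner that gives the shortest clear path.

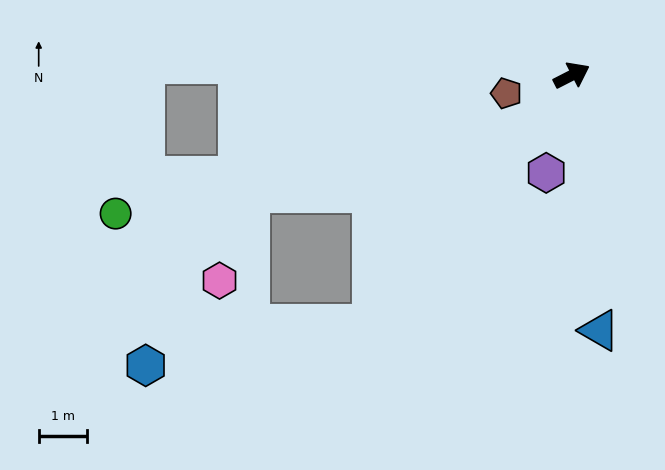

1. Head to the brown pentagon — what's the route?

turn left 168°, forward 1.4 m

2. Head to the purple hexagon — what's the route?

turn right 132°, forward 2.1 m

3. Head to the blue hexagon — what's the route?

blocked — turn right 156°, forward 6.7 m, then turn right 41°, forward 4.8 m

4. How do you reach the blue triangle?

turn right 111°, forward 5.4 m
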